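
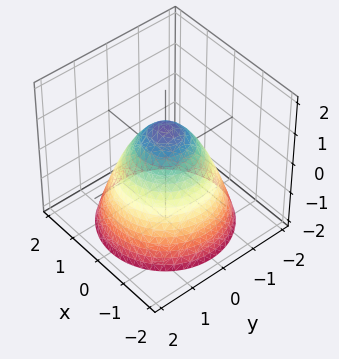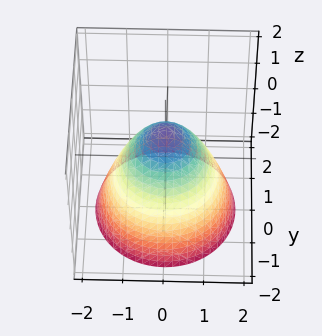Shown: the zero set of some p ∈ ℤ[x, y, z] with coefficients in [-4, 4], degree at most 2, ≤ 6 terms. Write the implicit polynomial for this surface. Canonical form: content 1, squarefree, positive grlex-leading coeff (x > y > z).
(a) The degree is 2 — no degree-1 surface has this shape.
(b) Symmetries: the z-axis is an axis of rotation, so x and y enter only as x² + y².
(c) Reading off the gridlines: the y-axis gridline crossings are at y ∈ {-1, 1}; among the integer gridlines, it crosses the x-axis at x ∈ {-1, 1}; it meets the z-axis at z = 1 (among the integer gridlines); a circular section at z = -1 has radius between 1 and 2.
(d) Putting this together gives p.

x^2 + y^2 + z - 1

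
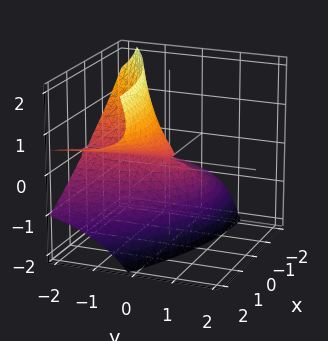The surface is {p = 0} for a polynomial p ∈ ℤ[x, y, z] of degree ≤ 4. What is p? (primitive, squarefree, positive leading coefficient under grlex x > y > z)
(a) Degree: a generic line meets the surface in up to 3 points, so deg p = 3.
(b) Checking where it meets the axes: the visible y-axis segment lies entirely on the surface; one z-axis crossing is at z = 0; it crosses the x-axis at the gridline x = 0.
(c) These observations pin down the coefficients.

3*y*z^2 + z^3 + x^2 - 2*x*z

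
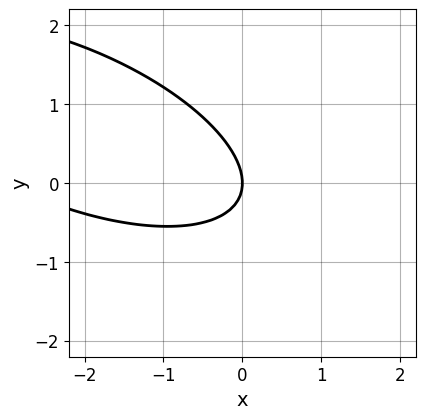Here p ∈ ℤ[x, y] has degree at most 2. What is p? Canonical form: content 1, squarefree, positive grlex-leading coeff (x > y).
(a) Degree: the shape is more complex than any degree-1 curve, so deg p = 2.
(b) Against the integer gridlines: it meets the x-axis at x = 0 (among the integer gridlines); one y-axis crossing is at y = 0.
(c) Matching integer coefficients to the picture gives p.

x^2 + 2*x*y + 3*y^2 + 3*x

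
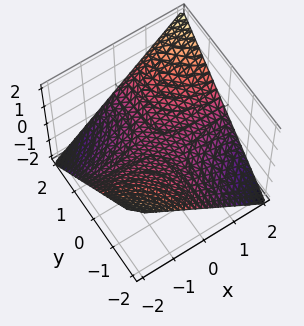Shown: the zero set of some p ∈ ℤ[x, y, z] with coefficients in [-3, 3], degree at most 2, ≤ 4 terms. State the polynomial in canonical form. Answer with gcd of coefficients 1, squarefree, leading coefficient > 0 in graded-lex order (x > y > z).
x*y - 2*z

deg p = 2. A saddle surface; a quadric.
From the visible intercepts: every point of the y-axis in the box is on the surface; one z-axis crossing is at z = 0; the visible x-axis segment lies entirely on the surface.
Putting this together gives p.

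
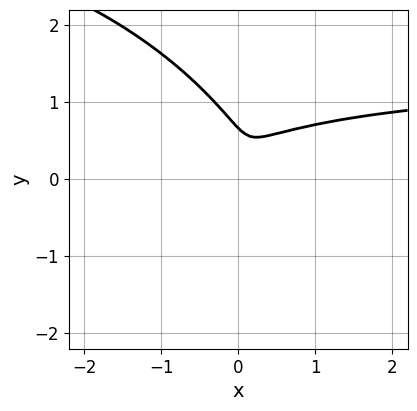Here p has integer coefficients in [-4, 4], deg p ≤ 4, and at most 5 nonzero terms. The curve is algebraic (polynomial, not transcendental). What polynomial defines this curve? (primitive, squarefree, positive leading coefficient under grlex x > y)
2*x^2*y + 3*x*y^2 + 3*y^3 - 3*x^2 - 2*y^2

First, deg p = 3.
Finally, putting this together gives p.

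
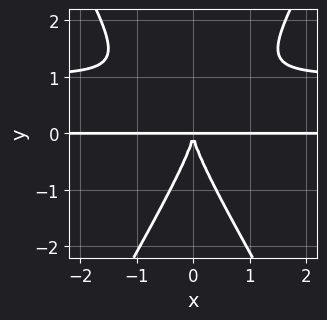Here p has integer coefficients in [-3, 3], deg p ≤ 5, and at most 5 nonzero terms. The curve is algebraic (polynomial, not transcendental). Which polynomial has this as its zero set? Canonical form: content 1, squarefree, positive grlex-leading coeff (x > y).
3*x^2*y^2 - y^4 - 3*x^2*y

The degree is 4 — no degree-3 curve has this shape.
Symmetries: the x ↦ −x reflection is a symmetry, so x appears only in even powers.
Against the integer gridlines: every point of the x-axis in the box is on the curve.
Together with the visible shape, these determine p as stated.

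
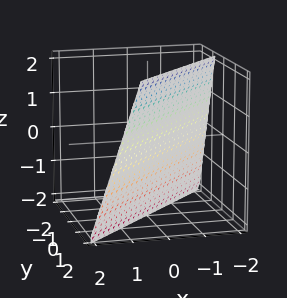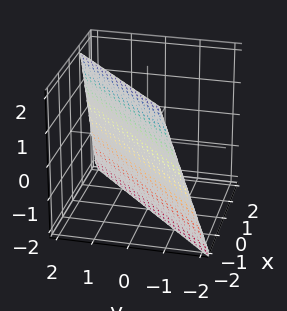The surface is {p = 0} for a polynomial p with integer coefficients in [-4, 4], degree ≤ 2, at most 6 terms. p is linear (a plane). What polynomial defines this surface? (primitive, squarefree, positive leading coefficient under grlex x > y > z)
3*x - 3*y + z + 2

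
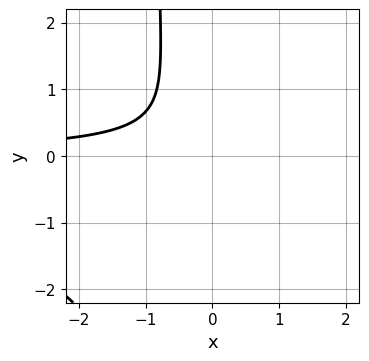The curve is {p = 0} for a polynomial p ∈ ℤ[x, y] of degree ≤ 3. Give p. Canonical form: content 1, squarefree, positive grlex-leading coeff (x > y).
3*x*y^2 + 3*x*y + 3*y^2 + 2

First, deg p = 3.
Then, from the axis intercepts and sections: the curve avoids every integer x-axis point in the box; it misses every integer gridline on the y-axis.
Finally, the integer polynomial consistent with all of this is the stated p.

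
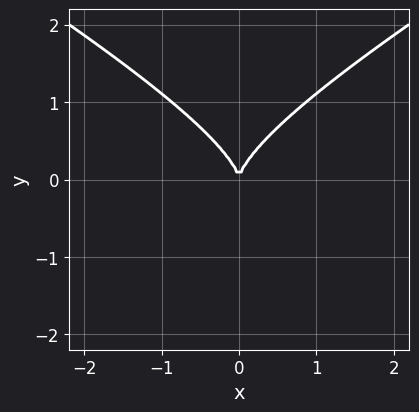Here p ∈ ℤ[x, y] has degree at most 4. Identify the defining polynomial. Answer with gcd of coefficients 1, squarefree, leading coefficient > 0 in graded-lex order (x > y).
Degree: a generic line meets the curve in up to 3 points, so deg p = 3.
Symmetries: it's symmetric under x → −x, forcing even powers of x.
From the axis intercepts and sections: it meets the x-axis at x = 0 (among the integer gridlines); it crosses the y-axis at the gridline y = 0.
Together with the visible shape, these determine p as stated.

x^2*y - 3*y^3 + 3*x^2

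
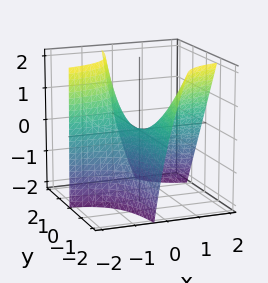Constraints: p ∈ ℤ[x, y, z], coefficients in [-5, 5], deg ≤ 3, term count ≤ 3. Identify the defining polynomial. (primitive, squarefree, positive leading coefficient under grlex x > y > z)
Degree: a generic line meets the surface in up to 2 points, so deg p = 2.
From the axis intercepts and sections: one z-axis crossing is at z = 0; the visible x-axis segment lies entirely on the surface.
Together with the visible shape, these determine p as stated.

4*x*y + x*z + 2*z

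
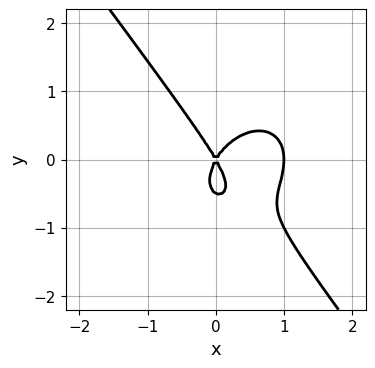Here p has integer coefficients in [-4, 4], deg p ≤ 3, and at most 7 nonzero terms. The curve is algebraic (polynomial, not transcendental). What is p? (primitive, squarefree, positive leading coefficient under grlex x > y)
3*x^3 + x*y^2 + 2*y^3 - 3*x^2 + y^2

1. deg p = 3.
2. Observable constraints: it crosses the y-axis at the gridline y = 0; the x-axis gridline crossings are at x ∈ {0, 1}.
3. Assembling these constraints gives the stated polynomial.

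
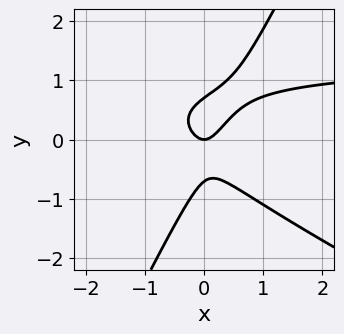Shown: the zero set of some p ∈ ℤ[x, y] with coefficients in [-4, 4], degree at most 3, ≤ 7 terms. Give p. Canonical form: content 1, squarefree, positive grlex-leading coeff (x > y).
2*x^2*y + 3*x*y^2 - 2*y^3 - 3*x^2 + y

First, degree: the shape is more complex than any degree-2 curve, so deg p = 3.
Next, from the visible intercepts: one x-axis crossing is at x = 0; it crosses the y-axis at the gridline y = 0.
Finally, putting this together gives p.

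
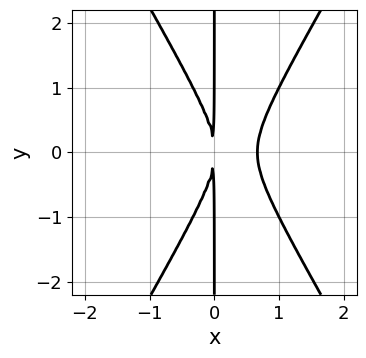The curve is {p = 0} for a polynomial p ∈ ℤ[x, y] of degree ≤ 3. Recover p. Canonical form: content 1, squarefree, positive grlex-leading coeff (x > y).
3*x^3 - x*y^2 - 2*x^2

deg p = 3. No degree-2 curve has this shape.
Symmetries: the y ↦ −y reflection is a symmetry, so y appears only in even powers.
Checking where it meets the axes: the visible y-axis segment lies entirely on the curve.
Fitting integer coefficients to these (and the overall shape) gives p.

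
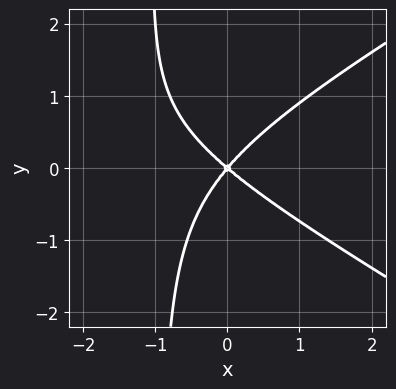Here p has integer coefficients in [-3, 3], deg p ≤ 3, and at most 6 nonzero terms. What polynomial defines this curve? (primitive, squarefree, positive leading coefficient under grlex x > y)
x^3 - 3*x*y^2 + 3*x^2 + x*y - 3*y^2

(a) The degree is 3 — the shape is more complex than any degree-2 curve.
(b) From the visible intercepts: it crosses the x-axis at the gridline x = 0; it meets the y-axis at y = 0 (among the integer gridlines).
(c) Fitting integer coefficients to these (and the overall shape) gives p.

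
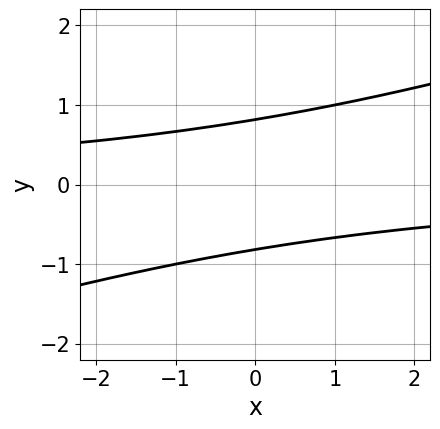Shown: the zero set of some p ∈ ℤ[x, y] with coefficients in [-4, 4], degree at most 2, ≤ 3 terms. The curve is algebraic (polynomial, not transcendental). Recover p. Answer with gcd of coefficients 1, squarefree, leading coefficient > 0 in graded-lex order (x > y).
The degree is 2 — a generic line meets the curve in up to 2 points.
Against the integer gridlines: no x-intercept at any integer in the box.
These observations pin down the coefficients.

x*y - 3*y^2 + 2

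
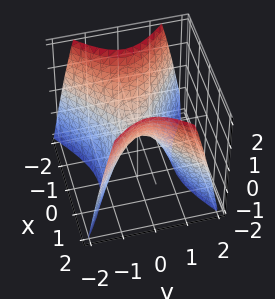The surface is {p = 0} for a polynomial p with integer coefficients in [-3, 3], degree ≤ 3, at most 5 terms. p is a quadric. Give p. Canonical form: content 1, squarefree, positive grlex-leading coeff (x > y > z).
2*x^2 - 3*y^2 - 2*z

First, degree: a hyperbolic paraboloid; a quadric, so deg p = 2.
Then, symmetries: it's symmetric under x → −x, forcing even powers of x; the y ↦ −y reflection is a symmetry, so y appears only in even powers.
Next, reading off the gridlines: one x-axis crossing is at x = 0; one y-axis crossing is at y = 0; it meets the z-axis at z = 0 (among the integer gridlines).
Finally, assembling these constraints gives the stated polynomial.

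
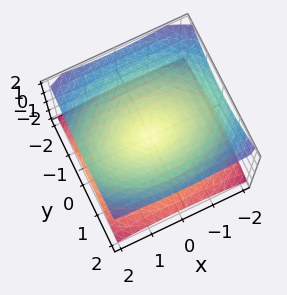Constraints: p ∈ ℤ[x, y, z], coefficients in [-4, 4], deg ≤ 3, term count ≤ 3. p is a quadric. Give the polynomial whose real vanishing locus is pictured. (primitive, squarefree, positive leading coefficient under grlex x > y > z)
x^2 + 2*y^2 - 3*z^2

1. The degree is 2 — a double cone through the origin; a quadric.
2. Symmetries: it's symmetric under x → −x, forcing even powers of x; the y ↦ −y reflection is a symmetry, so y appears only in even powers; it's symmetric under z → −z, forcing even powers of z.
3. From the visible intercepts: one y-axis crossing is at y = 0; it meets the x-axis at x = 0 (among the integer gridlines).
4. Fitting integer coefficients to these (and the overall shape) gives p.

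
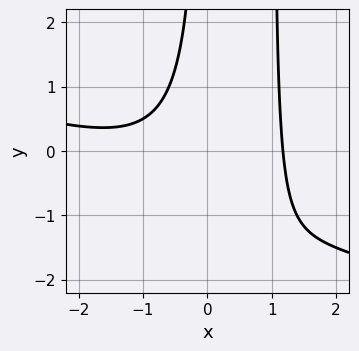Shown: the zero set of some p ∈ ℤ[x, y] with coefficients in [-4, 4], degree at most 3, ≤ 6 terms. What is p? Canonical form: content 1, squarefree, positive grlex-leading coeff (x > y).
x^3 + 3*x^2*y + x^2 - 3*x*y - 3

Degree: a generic line meets the curve in up to 3 points, so deg p = 3.
Observable constraints: no y-intercept at any integer in the box.
These observations pin down the coefficients.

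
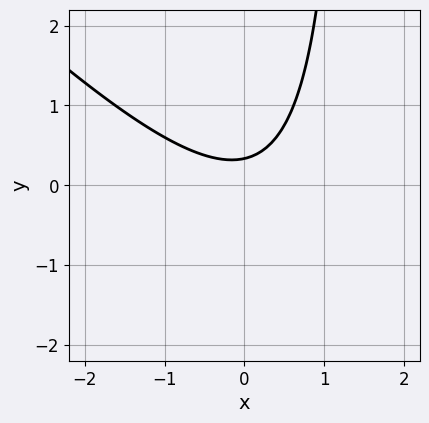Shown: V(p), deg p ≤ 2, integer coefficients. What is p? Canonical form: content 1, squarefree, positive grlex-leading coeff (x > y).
(a) Degree: a generic line meets the curve in up to 2 points, so deg p = 2.
(b) Reading off the gridlines: no x-intercept at any integer in the box.
(c) These observations pin down the coefficients.

2*x^2 + 2*x*y - 3*y + 1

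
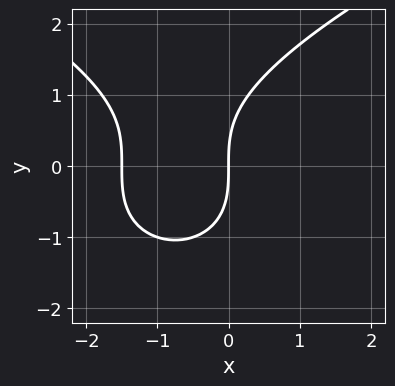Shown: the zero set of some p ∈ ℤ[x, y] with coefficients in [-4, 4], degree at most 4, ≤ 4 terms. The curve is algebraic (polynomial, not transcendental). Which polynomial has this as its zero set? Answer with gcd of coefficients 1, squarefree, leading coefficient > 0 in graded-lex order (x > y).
Degree: no degree-2 curve has this shape, so deg p = 3.
Against the integer gridlines: it crosses the x-axis at the gridline x = 0; it crosses the y-axis at the gridline y = 0.
Solving for integer coefficients yields p as stated.

y^3 - 2*x^2 - 3*x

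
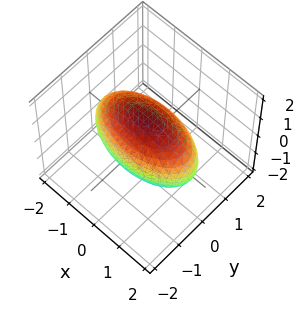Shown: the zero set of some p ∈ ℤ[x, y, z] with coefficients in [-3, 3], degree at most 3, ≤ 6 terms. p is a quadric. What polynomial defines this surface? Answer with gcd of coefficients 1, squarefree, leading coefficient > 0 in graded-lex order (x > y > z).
deg p = 2.
Symmetries: mirror symmetry z ↦ −z ⇒ only even powers of z; mirror symmetry y ↦ −y ⇒ only even powers of y; the x ↦ −x reflection is a symmetry, so x appears only in even powers.
From the visible intercepts: the y-axis gridline crossings are at y ∈ {-1, 1}.
Together with the visible shape, these determine p as stated.

x^2 + 3*y^2 + 2*z^2 - 3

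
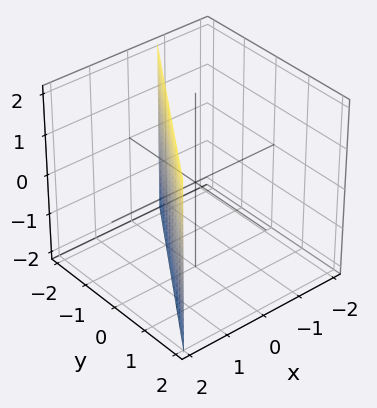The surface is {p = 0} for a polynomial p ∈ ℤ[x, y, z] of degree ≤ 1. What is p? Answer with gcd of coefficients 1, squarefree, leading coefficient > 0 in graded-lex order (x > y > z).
First, degree: the surface is flat (a plane), so deg p = 1.
Then, observable constraints: one y-axis crossing is at y = -1; no z-intercept at any integer in the box.
Finally, putting this together gives p.

3*x - 2*y - 2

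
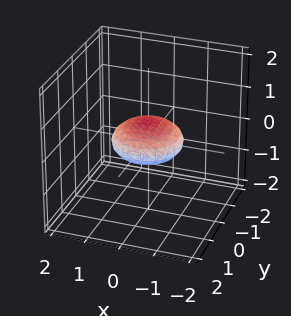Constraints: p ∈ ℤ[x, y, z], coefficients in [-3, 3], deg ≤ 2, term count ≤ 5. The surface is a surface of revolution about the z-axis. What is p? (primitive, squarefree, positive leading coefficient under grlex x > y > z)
x^2 + y^2 + 3*z^2 - 1

deg p = 2. A generic line meets the surface in up to 2 points.
Symmetries: the surface is invariant under rotation about z: p = q(x² + y², z).
From the axis intercepts and sections: a circular section at z = 0 has radius exactly 1; the y-axis gridline crossings are at y ∈ {-1, 1}.
Solving for integer coefficients yields p as stated. Check: (1, 0, 0) on the x-axis lies on the surface, and p(1, 0, 0) = 0. ✓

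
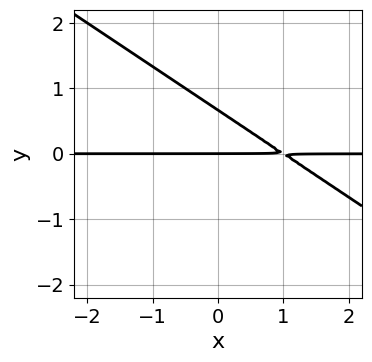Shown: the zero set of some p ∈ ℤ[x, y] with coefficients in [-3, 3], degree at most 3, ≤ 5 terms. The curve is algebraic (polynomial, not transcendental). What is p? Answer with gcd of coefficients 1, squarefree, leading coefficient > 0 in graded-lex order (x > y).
deg p = 2.
Against the integer gridlines: it meets the y-axis at y = 0 (among the integer gridlines); every point of the x-axis in the box is on the curve.
These observations pin down the coefficients.

2*x*y + 3*y^2 - 2*y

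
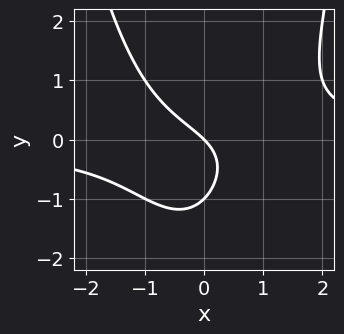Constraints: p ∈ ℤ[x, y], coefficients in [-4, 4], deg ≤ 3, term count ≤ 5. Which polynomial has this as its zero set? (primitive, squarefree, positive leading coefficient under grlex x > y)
x^2*y - y^2 - x - y

(a) deg p = 3.
(b) From the axis intercepts and sections: one x-axis crossing is at x = 0; among the integer gridlines, it crosses the y-axis at y ∈ {-1, 0}.
(c) The integer polynomial consistent with all of this is the stated p.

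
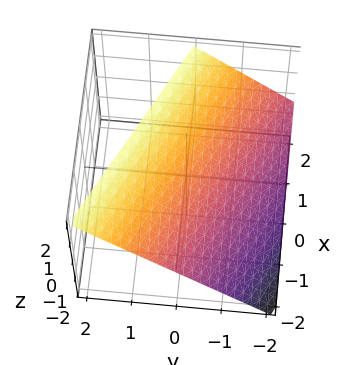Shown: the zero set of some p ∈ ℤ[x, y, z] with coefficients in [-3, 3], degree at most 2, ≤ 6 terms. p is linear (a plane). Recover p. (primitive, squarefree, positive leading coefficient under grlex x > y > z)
Degree: every cross-section is a straight line — this is a plane, so deg p = 1.
Reading off the gridlines: it meets the z-axis at z = 1 (among the integer gridlines); one x-axis crossing is at x = -2.
Together with the visible shape, these determine p as stated.

x + 2*y - 2*z + 2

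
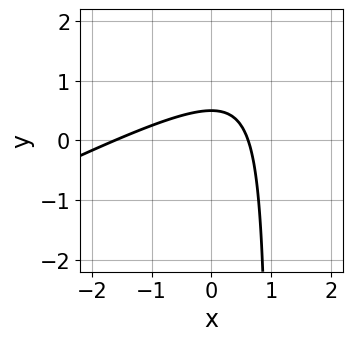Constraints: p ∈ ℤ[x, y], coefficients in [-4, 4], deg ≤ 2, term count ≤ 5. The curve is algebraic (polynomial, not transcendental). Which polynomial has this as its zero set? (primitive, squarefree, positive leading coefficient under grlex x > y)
Degree: no degree-1 curve has this shape, so deg p = 2.
The integer polynomial consistent with all of this is the stated p.

x^2 - 2*x*y + x + 2*y - 1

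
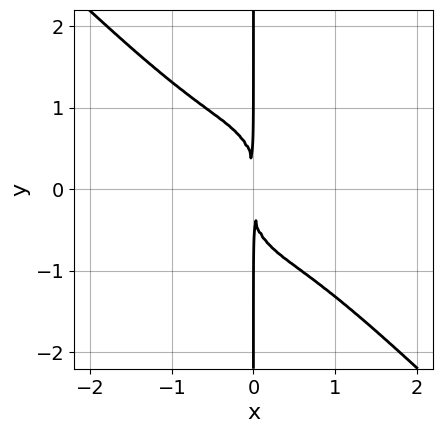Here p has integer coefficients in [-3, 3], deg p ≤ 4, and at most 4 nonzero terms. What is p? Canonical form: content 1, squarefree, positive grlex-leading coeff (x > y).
First, deg p = 4. No degree-3 curve has this shape.
Next, checking where it meets the axes: the visible y-axis segment lies entirely on the curve.
Finally, together with the visible shape, these determine p as stated.

2*x^4 - x^2*y^2 + x*y^3 + 2*x^2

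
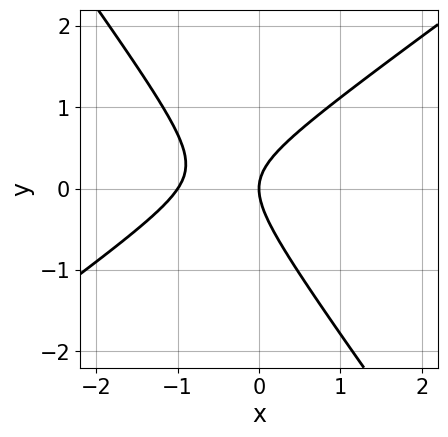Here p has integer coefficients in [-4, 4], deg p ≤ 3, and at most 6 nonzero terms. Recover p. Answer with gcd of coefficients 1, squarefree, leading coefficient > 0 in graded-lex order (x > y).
3*x^2 - 2*x*y - 3*y^2 + 3*x

First, deg p = 2. No degree-1 curve has this shape.
Next, against the integer gridlines: among the integer gridlines, it crosses the x-axis at x ∈ {-1, 0}; one y-axis crossing is at y = 0.
Finally, the integer polynomial consistent with all of this is the stated p.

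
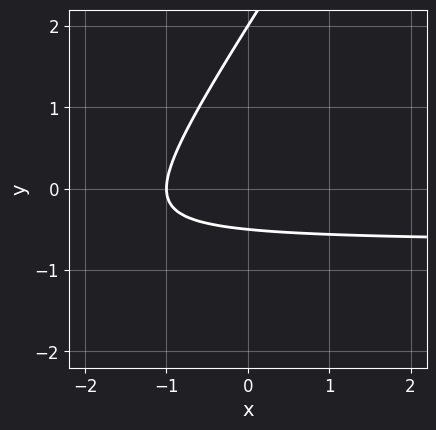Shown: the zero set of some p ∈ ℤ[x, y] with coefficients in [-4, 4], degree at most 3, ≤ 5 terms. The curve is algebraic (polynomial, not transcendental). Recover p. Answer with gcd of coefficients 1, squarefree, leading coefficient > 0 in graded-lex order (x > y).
3*x*y - 2*y^2 + 2*x + 3*y + 2

(a) deg p = 2. No degree-1 curve has this shape.
(b) Observable constraints: it meets the x-axis at x = -1 (among the integer gridlines); it meets the y-axis at y = 2 (among the integer gridlines).
(c) Fitting integer coefficients to these (and the overall shape) gives p.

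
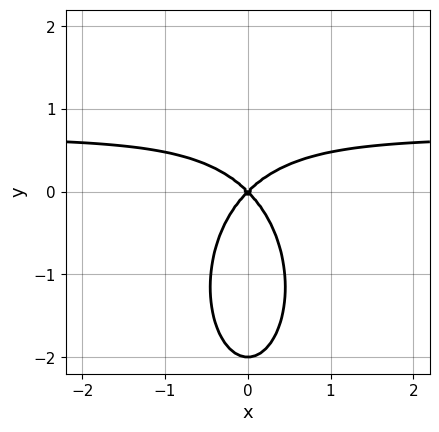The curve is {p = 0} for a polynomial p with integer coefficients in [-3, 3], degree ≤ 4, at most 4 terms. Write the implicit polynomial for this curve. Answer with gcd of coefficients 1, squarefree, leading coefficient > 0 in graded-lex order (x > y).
3*x^2*y + y^3 - 2*x^2 + 2*y^2

1. deg p = 3. No degree-2 curve has this shape.
2. Symmetries: mirror symmetry x ↦ −x ⇒ only even powers of x.
3. From the visible intercepts: one x-axis crossing is at x = 0; the y-axis gridline crossings are at y ∈ {-2, 0}.
4. Matching integer coefficients to the picture gives p.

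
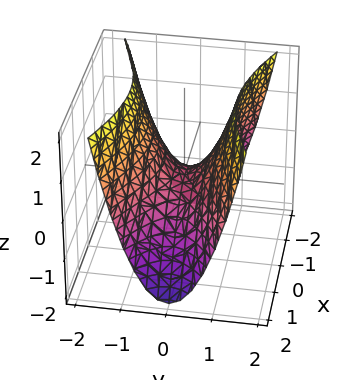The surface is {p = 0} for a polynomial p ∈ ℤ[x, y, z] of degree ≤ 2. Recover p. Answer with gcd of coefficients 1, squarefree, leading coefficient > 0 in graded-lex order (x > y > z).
(a) deg p = 2. A saddle surface; a quadric.
(b) Symmetries: it's symmetric under x → −x, forcing even powers of x; it's symmetric under y → −y, forcing even powers of y.
(c) Checking where it meets the axes: one z-axis crossing is at z = 0; it meets the x-axis at x = 0 (among the integer gridlines).
(d) Matching integer coefficients to the picture gives p.

x^2 - 3*y^2 + 2*z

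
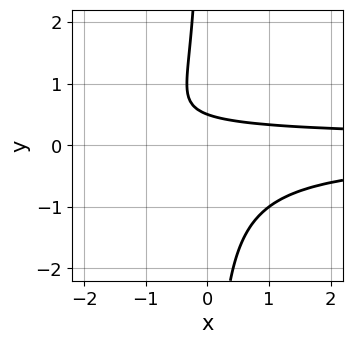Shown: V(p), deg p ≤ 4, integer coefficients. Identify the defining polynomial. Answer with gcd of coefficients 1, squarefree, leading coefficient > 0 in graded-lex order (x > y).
3*x*y^2 + 2*y - 1

1. The degree is 3 — a generic line meets the curve in up to 3 points.
2. Reading off the gridlines: it misses every integer gridline on the x-axis.
3. The integer polynomial consistent with all of this is the stated p.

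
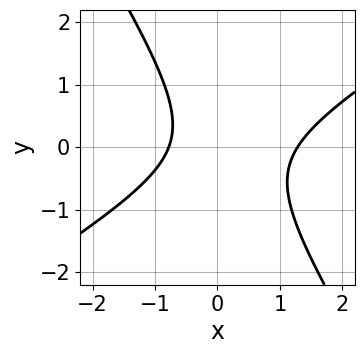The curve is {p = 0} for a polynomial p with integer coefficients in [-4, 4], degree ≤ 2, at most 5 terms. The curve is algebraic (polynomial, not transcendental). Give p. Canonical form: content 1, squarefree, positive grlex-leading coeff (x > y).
2*x^2 - 2*x*y - 2*y^2 - x - 2

The degree is 2 — the shape is more complex than any degree-1 curve.
Observable constraints: it misses every integer gridline on the y-axis.
Together with the visible shape, these determine p as stated.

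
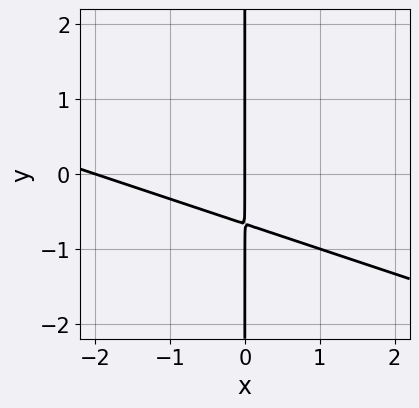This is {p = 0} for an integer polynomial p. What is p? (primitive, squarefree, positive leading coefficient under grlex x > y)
x^2 + 3*x*y + 2*x

First, deg p = 2.
Next, checking where it meets the axes: among the integer gridlines, it crosses the x-axis at x ∈ {-2, 0}; every point of the y-axis in the box is on the curve.
Finally, fitting integer coefficients to these (and the overall shape) gives p.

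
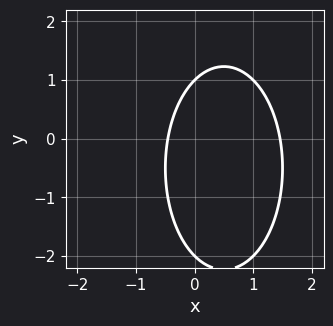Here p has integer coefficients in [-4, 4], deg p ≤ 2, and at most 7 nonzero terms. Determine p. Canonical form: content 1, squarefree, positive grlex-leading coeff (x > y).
3*x^2 + y^2 - 3*x + y - 2

1. deg p = 2. The shape is more complex than any degree-1 curve.
2. Observable constraints: the y-axis gridline crossings are at y ∈ {-2, 1}.
3. Assembling these constraints gives the stated polynomial.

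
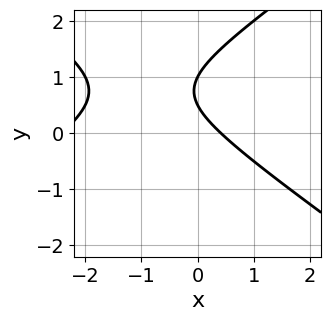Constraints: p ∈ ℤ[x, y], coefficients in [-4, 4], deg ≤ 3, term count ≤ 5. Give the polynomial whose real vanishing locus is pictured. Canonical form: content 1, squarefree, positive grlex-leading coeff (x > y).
x^2 - 2*y^2 + 2*x + 3*y - 1

(a) The degree is 2 — the shape is more complex than any degree-1 curve.
(b) Reading off the gridlines: one y-axis crossing is at y = 1.
(c) Together with the visible shape, these determine p as stated.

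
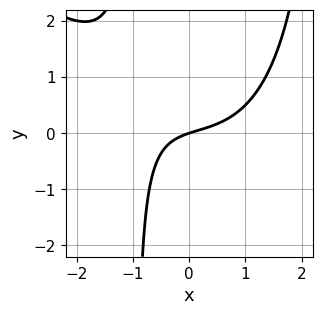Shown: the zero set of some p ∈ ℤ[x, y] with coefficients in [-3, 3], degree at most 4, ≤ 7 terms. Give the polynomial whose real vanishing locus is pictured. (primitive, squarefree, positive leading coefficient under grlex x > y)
(a) deg p = 3.
(b) From the visible intercepts: it meets the x-axis at x = 0 (among the integer gridlines); it crosses the y-axis at the gridline y = 0.
(c) Putting this together gives p.

x^3 + x^2*y - 2*x*y + x - 3*y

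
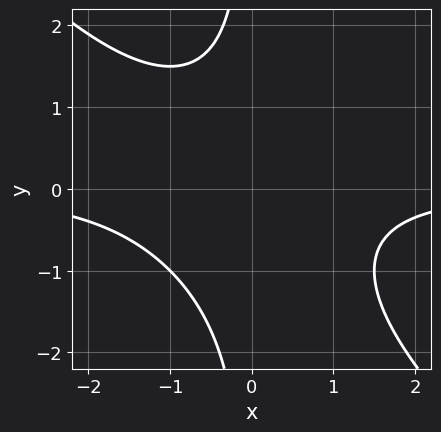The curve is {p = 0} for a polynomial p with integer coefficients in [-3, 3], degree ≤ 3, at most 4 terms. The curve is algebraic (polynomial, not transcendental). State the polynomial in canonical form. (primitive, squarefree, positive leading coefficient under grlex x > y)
Degree: the shape is more complex than any degree-2 curve, so deg p = 3.
Observable constraints: the curve avoids every integer x-axis point in the box; no y-intercept at any integer in the box.
These observations pin down the coefficients.

2*x^2*y + 2*x*y^2 + x*y + 3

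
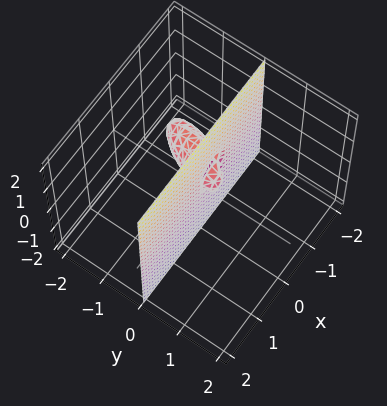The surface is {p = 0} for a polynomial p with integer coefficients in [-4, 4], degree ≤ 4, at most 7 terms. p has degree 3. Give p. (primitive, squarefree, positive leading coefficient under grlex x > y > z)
3*x^2*y - 2*x*y^2 + y^3 + 2*y*z^2 + 2*x*y

(a) The degree is 3 — a generic line meets the surface in up to 3 points.
(b) Observable constraints: every point of the x-axis in the box is on the surface; one y-axis crossing is at y = 0; the visible z-axis segment lies entirely on the surface.
(c) These observations pin down the coefficients.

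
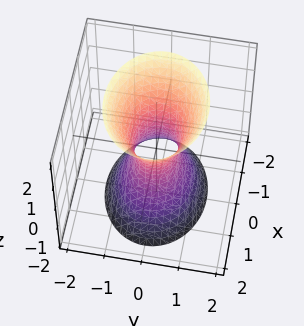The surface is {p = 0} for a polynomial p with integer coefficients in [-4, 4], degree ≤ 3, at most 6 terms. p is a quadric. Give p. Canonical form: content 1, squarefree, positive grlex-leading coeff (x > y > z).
(a) Degree: an hourglass — one-sheet hyperboloid; a quadric, so deg p = 2.
(b) Symmetries: the x ↦ −x reflection is a symmetry, so x appears only in even powers; it's symmetric under z → −z, forcing even powers of z; the y ↦ −y reflection is a symmetry, so y appears only in even powers.
(c) Observable constraints: no z-intercept at any integer in the box.
(d) Fitting integer coefficients to these (and the overall shape) gives p.

2*x^2 + 3*y^2 - z^2 - 1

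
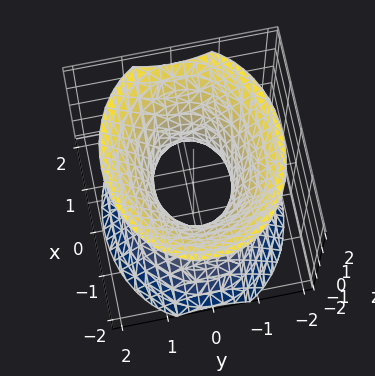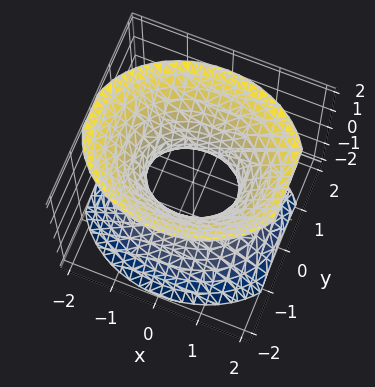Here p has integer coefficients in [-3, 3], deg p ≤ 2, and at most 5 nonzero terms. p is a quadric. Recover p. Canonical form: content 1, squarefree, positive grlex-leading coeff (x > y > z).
2*x^2 + 3*y^2 - 2*z^2 - 2

Degree: one connected sheet with a waist; a quadric, so deg p = 2.
Symmetries: the x ↦ −x reflection is a symmetry, so x appears only in even powers; mirror symmetry z ↦ −z ⇒ only even powers of z; the y ↦ −y reflection is a symmetry, so y appears only in even powers.
From the axis intercepts and sections: no z-intercept at any integer in the box; among the integer gridlines, it crosses the x-axis at x ∈ {-1, 1}.
Fitting integer coefficients to these (and the overall shape) gives p.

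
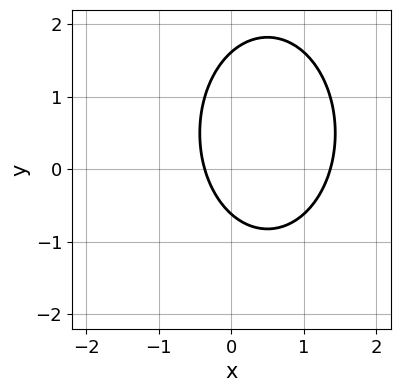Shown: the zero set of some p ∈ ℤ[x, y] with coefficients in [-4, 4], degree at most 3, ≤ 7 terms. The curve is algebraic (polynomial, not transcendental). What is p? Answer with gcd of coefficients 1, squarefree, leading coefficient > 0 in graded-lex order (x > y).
2*x^2 + y^2 - 2*x - y - 1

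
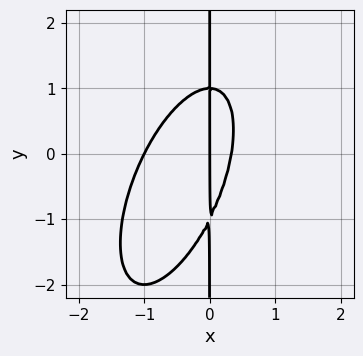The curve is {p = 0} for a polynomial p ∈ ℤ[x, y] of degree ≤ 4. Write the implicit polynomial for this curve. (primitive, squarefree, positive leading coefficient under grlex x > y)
1. deg p = 3.
2. Against the integer gridlines: every point of the y-axis in the box is on the curve; among the integer gridlines, it crosses the x-axis at x ∈ {-1, 0}.
3. Together with the visible shape, these determine p as stated.

3*x^3 - 2*x^2*y + x*y^2 + 2*x^2 - x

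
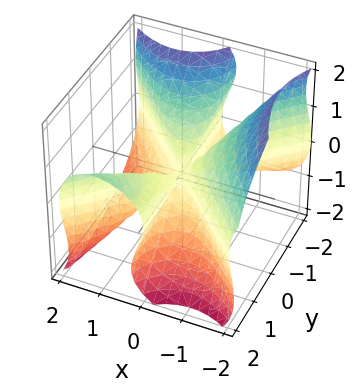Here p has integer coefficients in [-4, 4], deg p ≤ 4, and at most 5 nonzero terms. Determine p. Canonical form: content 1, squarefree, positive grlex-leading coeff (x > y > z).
x^3 - x*y^2 + y*z^2 + z^3

First, the degree is 3 — the shape is more complex than any degree-2 surface.
Then, reading off the gridlines: one z-axis crossing is at z = 0; it crosses the x-axis at the gridline x = 0.
Finally, the integer polynomial consistent with all of this is the stated p. Check: (0, 1, 0) on the y-axis lies on the surface, and p(0, 1, 0) = 0. ✓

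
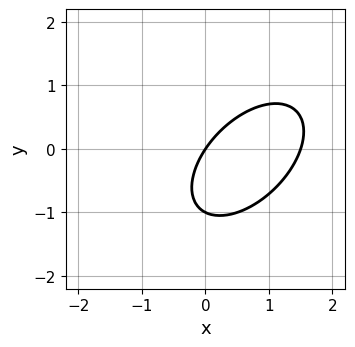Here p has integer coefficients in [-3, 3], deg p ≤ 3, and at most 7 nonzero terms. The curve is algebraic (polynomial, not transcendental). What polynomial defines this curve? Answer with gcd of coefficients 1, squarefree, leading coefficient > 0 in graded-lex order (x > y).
2*x^2 - 2*x*y + 2*y^2 - 3*x + 2*y

1. Degree: a generic line meets the curve in up to 2 points, so deg p = 2.
2. From the axis intercepts and sections: the y-axis gridline crossings are at y ∈ {-1, 0}; one x-axis crossing is at x = 0.
3. Solving for integer coefficients yields p as stated.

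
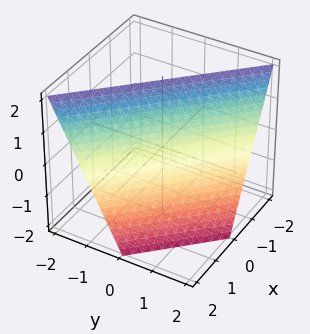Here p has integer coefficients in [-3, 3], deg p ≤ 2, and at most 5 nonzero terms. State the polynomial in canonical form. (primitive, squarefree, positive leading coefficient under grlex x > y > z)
2*x + 2*y + z - 2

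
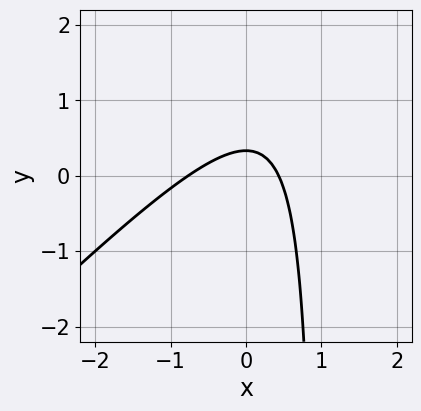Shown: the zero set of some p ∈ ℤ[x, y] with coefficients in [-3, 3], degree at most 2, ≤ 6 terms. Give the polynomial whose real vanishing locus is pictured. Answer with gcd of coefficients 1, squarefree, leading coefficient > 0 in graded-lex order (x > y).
3*x^2 - 3*x*y + x + 3*y - 1

1. deg p = 2. A generic line meets the curve in up to 2 points.
2. Putting this together gives p.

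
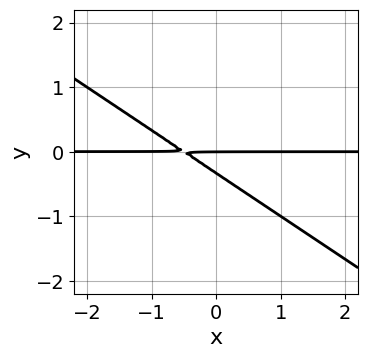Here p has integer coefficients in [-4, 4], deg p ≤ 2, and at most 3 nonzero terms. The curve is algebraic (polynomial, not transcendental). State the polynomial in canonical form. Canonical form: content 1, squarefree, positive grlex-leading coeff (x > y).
(a) The degree is 2 — no degree-1 curve has this shape.
(b) Checking where it meets the axes: the visible x-axis segment lies entirely on the curve; one y-axis crossing is at y = 0.
(c) Assembling these constraints gives the stated polynomial.

2*x*y + 3*y^2 + y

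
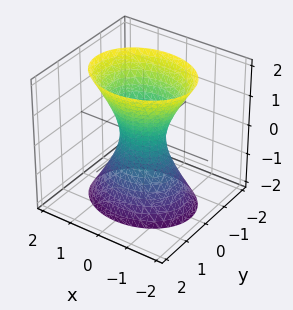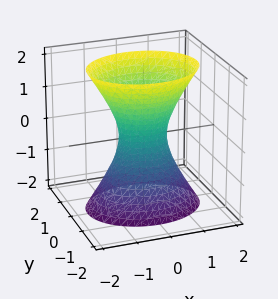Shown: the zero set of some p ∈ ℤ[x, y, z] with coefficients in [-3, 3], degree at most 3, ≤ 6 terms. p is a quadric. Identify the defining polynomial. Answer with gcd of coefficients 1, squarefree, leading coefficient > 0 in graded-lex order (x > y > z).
The degree is 2 — an hourglass — one-sheet hyperboloid; a quadric.
Symmetries: it's symmetric under y → −y, forcing even powers of y; mirror symmetry x ↦ −x ⇒ only even powers of x; the z ↦ −z reflection is a symmetry, so z appears only in even powers.
Checking where it meets the axes: no z-intercept at any integer in the box.
The integer polynomial consistent with all of this is the stated p.

2*x^2 + 3*y^2 - z^2 - 1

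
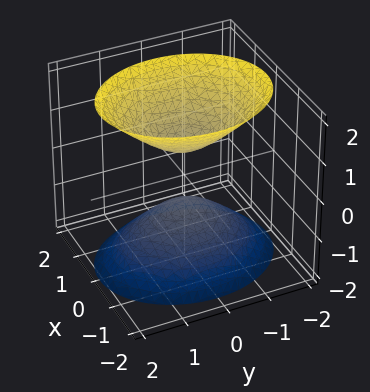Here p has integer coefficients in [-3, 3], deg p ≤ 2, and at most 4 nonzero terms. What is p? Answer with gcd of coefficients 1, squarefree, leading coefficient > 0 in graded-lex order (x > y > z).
3*x^2 + 2*y^2 - 2*z^2 + 1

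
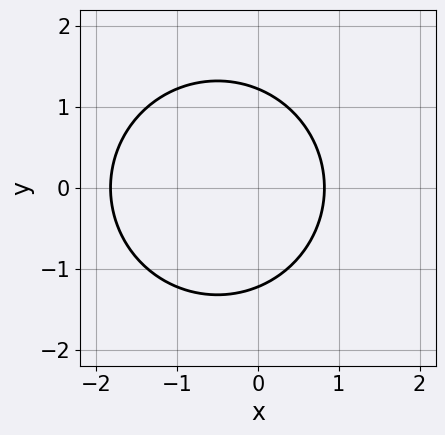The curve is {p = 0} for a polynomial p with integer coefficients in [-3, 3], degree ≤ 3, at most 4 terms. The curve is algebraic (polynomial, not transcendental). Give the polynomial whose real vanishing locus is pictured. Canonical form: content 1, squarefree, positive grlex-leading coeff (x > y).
First, the degree is 2 — no degree-1 curve has this shape.
Then, symmetries: it's symmetric under y → −y, forcing even powers of y.
Finally, matching integer coefficients to the picture gives p.

2*x^2 + 2*y^2 + 2*x - 3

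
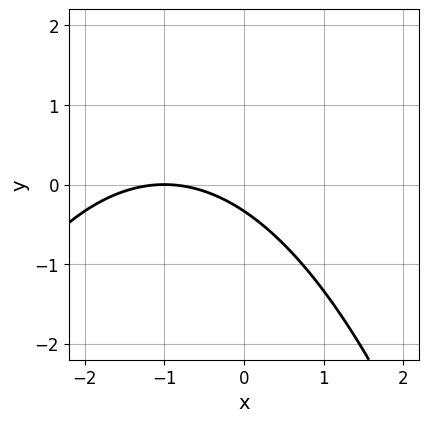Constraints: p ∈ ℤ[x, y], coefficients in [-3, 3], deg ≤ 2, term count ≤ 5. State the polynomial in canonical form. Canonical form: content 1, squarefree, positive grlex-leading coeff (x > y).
x^2 + 2*x + 3*y + 1

First, deg p = 2. No degree-1 curve has this shape.
Then, against the integer gridlines: one x-axis crossing is at x = -1.
Finally, matching integer coefficients to the picture gives p.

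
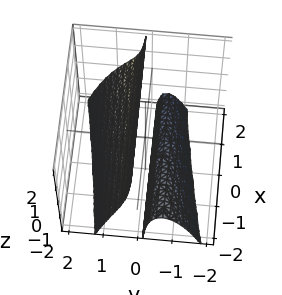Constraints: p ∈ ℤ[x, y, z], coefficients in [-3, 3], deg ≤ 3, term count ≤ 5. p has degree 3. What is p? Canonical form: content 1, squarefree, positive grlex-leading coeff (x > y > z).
1. There are 2 components.
2. The degree is 3 — the shape is more complex than any degree-2 surface.
3. Observable constraints: the surface avoids every integer z-axis point in the box; the surface avoids every integer x-axis point in the box.
4. Matching integer coefficients to the picture gives p.

x*y^2 - 3*y^3 - 3*y*z + 1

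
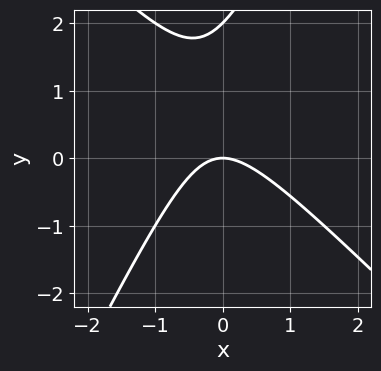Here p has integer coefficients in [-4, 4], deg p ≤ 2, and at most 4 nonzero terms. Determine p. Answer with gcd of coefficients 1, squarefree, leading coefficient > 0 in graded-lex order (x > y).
2*x^2 + x*y - y^2 + 2*y

(a) deg p = 2. No degree-1 curve has this shape.
(b) Observable constraints: the y-axis gridline crossings are at y ∈ {0, 2}; one x-axis crossing is at x = 0.
(c) Together with the visible shape, these determine p as stated.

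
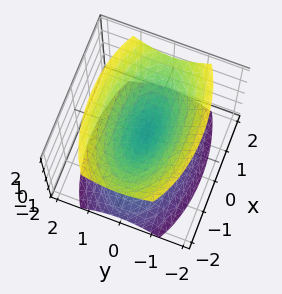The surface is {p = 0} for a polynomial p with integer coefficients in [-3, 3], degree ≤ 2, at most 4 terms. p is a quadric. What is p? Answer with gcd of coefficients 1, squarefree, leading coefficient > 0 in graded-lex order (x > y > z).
(a) The picture has 2 separate pieces.
(b) The degree is 2 — two nappes meeting at a single point; a quadric.
(c) Symmetries: mirror symmetry y ↦ −y ⇒ only even powers of y; mirror symmetry x ↦ −x ⇒ only even powers of x; mirror symmetry z ↦ −z ⇒ only even powers of z.
(d) From the axis intercepts and sections: it crosses the z-axis at the gridline z = 0; one x-axis crossing is at x = 0.
(e) The integer polynomial consistent with all of this is the stated p.

x^2 + 3*y^2 - 2*z^2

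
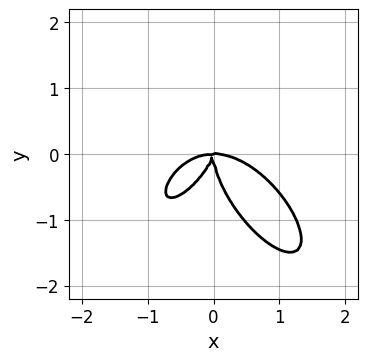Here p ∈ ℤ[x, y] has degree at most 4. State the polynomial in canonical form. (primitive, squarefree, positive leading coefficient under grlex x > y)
2*x^4 + y^4 + 3*x^2*y - x*y^2

Degree: no degree-3 curve has this shape, so deg p = 4.
Solving for integer coefficients yields p as stated.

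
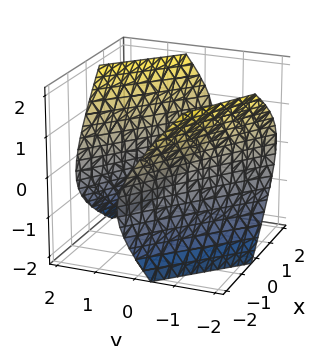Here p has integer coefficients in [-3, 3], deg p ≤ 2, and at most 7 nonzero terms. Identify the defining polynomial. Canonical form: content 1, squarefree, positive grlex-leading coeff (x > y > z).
First, I count 2 distinct pieces.
Next, degree: no degree-1 surface has this shape, so deg p = 2.
Then, against the integer gridlines: no z-intercept at any integer in the box.
Finally, putting this together gives p.

x^2 + 3*x*y + x*z + 2*y^2 - 2*z^2 - 3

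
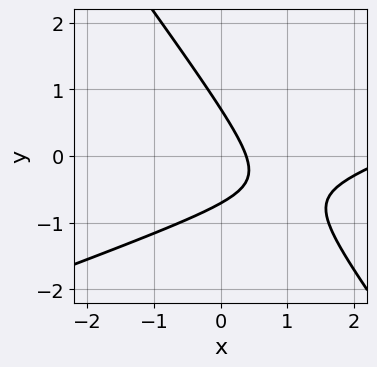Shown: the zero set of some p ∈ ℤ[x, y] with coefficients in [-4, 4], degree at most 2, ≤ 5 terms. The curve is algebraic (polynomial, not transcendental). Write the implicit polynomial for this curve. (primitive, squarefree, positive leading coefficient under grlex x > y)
Degree: no degree-1 curve has this shape, so deg p = 2.
The integer polynomial consistent with all of this is the stated p.

x^2 - 2*x*y - 2*y^2 - 3*x + 1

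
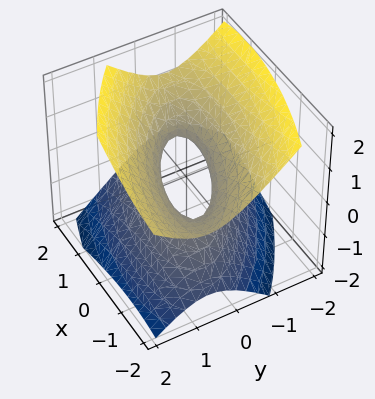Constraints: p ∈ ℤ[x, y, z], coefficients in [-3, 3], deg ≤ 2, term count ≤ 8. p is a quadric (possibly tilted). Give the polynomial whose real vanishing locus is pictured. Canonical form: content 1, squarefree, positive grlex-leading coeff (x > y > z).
(a) deg p = 2. No degree-1 surface has this shape.
(b) Against the integer gridlines: it misses every integer gridline on the z-axis; the x-axis gridline crossings are at x ∈ {-1, 1}.
(c) Putting this together gives p.

x^2 + 2*x*y + x*z + 3*y^2 - 3*z^2 - 1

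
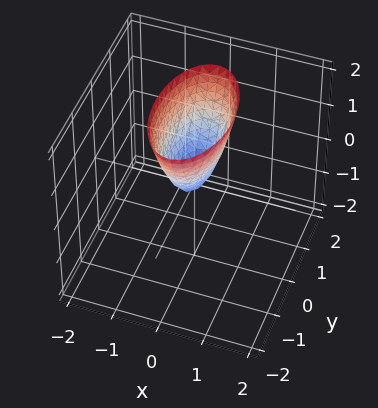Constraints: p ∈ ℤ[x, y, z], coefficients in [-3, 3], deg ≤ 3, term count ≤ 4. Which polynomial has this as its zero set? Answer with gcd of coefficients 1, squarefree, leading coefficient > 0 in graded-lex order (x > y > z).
3*x^2 + y^2 - z

deg p = 2. A paraboloid; a quadric.
Symmetries: mirror symmetry y ↦ −y ⇒ only even powers of y; the x ↦ −x reflection is a symmetry, so x appears only in even powers.
Reading off the gridlines: one z-axis crossing is at z = 0; one x-axis crossing is at x = 0; it crosses the y-axis at the gridline y = 0.
Solving for integer coefficients yields p as stated.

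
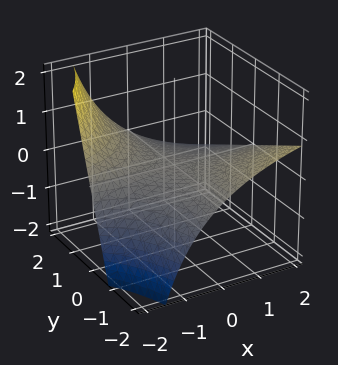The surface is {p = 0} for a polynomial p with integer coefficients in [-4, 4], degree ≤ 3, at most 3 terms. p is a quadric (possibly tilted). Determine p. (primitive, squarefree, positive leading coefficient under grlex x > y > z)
x*y + x*z + 3*z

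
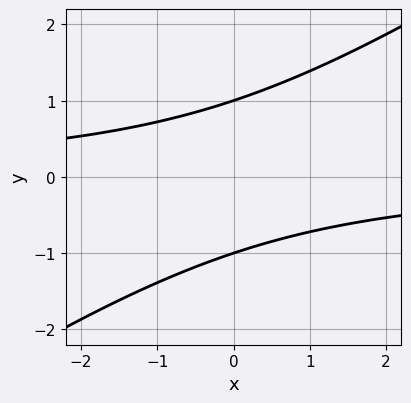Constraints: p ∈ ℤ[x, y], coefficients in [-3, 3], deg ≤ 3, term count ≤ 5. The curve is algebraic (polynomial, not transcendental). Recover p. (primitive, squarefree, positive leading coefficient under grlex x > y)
2*x*y - 3*y^2 + 3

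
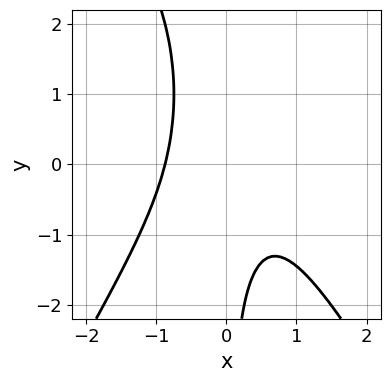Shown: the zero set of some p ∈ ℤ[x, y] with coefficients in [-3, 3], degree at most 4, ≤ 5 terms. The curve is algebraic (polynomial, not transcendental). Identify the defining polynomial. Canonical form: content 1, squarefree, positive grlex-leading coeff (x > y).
1. The degree is 3 — a generic line meets the curve in up to 3 points.
2. Checking where it meets the axes: it misses every integer gridline on the y-axis.
3. Matching integer coefficients to the picture gives p.

3*x^3 - x*y^2 + 2*x*y + 2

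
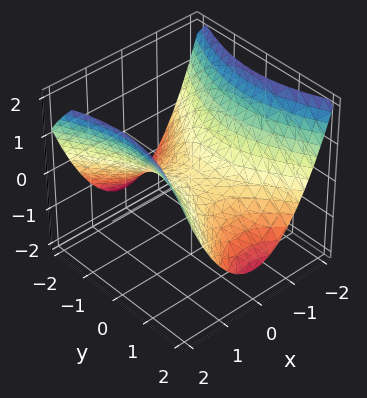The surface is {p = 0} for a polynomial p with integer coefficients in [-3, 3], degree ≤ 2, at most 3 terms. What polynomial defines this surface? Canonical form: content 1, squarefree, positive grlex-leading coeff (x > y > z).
2*x^2 - y^2 - 3*z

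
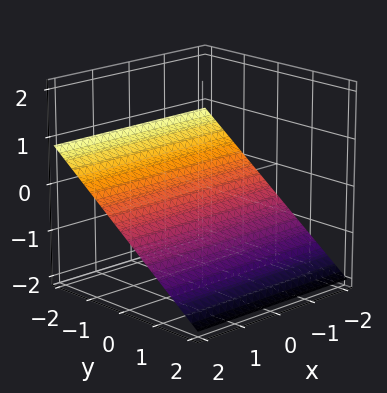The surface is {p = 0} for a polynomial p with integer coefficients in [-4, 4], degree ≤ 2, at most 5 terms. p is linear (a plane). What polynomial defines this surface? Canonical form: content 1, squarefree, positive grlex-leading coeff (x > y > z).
deg p = 1.
Checking where it meets the axes: the surface avoids every integer x-axis point in the box; it meets the y-axis at y = -1 (among the integer gridlines).
Putting this together gives p.

2*y + 3*z + 2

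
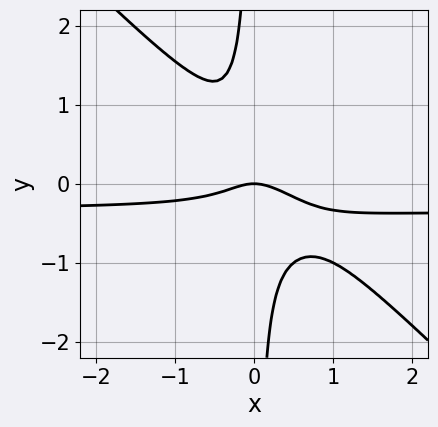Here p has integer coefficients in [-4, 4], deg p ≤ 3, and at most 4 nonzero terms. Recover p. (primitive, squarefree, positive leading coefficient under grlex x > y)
3*x^2*y + 3*x*y^2 + x^2 + y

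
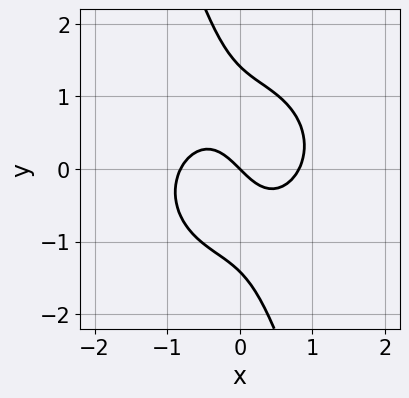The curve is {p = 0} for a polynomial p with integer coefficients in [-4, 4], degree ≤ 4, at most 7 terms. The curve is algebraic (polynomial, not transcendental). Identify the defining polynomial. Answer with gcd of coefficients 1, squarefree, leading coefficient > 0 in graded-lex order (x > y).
3*x^3 + 3*x*y^2 + y^3 - 2*x - 2*y

The degree is 3 — the shape is more complex than any degree-2 curve.
Observable constraints: one y-axis crossing is at y = 0; it crosses the x-axis at the gridline x = 0.
Fitting integer coefficients to these (and the overall shape) gives p.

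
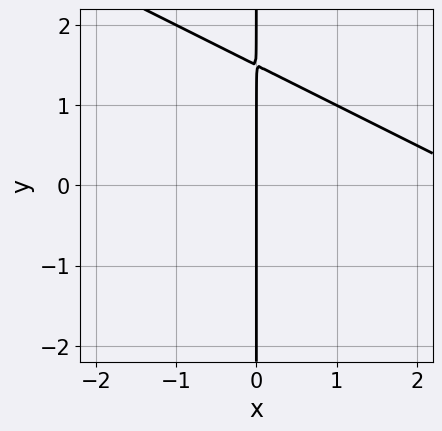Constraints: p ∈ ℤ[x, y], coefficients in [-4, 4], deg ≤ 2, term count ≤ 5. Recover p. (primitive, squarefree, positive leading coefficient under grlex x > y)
x^2 + 2*x*y - 3*x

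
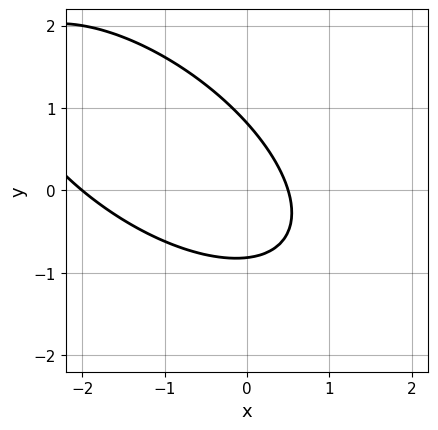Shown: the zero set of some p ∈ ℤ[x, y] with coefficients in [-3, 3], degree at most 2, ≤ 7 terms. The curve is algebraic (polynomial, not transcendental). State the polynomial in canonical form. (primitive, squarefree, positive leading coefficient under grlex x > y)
(a) The degree is 2 — the shape is more complex than any degree-1 curve.
(b) Observable constraints: one x-axis crossing is at x = -2.
(c) Together with the visible shape, these determine p as stated.

2*x^2 + 3*x*y + 3*y^2 + 3*x - 2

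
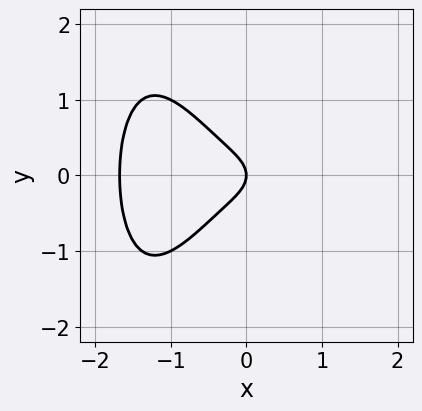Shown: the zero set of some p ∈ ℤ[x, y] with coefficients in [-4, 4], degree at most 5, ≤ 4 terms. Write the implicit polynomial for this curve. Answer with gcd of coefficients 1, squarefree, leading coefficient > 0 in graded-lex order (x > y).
(a) deg p = 4. The shape is more complex than any degree-3 curve.
(b) Symmetries: the y ↦ −y reflection is a symmetry, so y appears only in even powers.
(c) Reading off the gridlines: one y-axis crossing is at y = 0; one x-axis crossing is at x = 0.
(d) Matching integer coefficients to the picture gives p.

2*x^4 + 3*x^3 + 2*y^2 + x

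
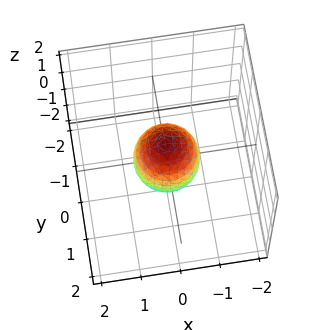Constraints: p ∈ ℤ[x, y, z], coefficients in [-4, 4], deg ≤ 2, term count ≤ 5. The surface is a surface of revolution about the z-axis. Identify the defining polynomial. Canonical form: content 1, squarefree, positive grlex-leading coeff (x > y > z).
Degree: the shape is more complex than any degree-1 surface, so deg p = 2.
By symmetry, the surface is invariant under rotation about z: p = q(x² + y², z).
From the visible intercepts: among the integer gridlines, it crosses the z-axis at z ∈ {-1, 1}; a circular section at z = 0 has radius between 0 and 1.
Assembling these constraints gives the stated polynomial.

3*x^2 + 3*y^2 + 2*z^2 - 2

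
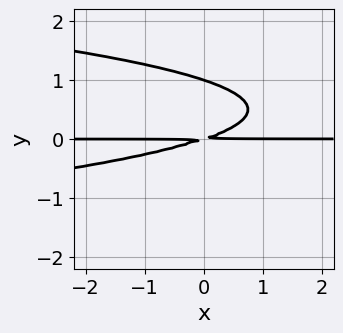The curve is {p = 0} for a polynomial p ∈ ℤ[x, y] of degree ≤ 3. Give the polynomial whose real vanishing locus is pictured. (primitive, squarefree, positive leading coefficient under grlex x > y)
3*y^3 + x*y - 3*y^2

(a) deg p = 3. The shape is more complex than any degree-2 curve.
(b) From the axis intercepts and sections: it meets the y-axis at y = 1 (among the integer gridlines); every point of the x-axis in the box is on the curve.
(c) Assembling these constraints gives the stated polynomial.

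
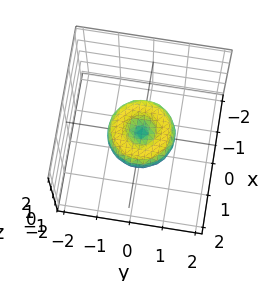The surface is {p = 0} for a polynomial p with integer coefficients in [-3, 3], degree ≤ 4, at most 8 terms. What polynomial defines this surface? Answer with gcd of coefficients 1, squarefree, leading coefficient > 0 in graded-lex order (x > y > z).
x^4 + 2*x^2*y^2 + y^4 - x^2 - y^2 + z^2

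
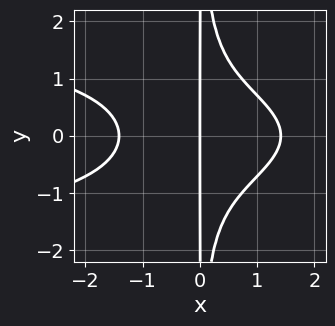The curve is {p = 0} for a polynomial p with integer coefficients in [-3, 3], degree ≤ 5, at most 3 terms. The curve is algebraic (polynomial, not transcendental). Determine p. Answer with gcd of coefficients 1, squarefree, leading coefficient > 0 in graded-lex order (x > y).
2*x^2*y^2 + x^3 - 2*x

Degree: the shape is more complex than any degree-3 curve, so deg p = 4.
Symmetries: it's symmetric under y → −y, forcing even powers of y.
Observable constraints: it meets the x-axis at x = 0 (among the integer gridlines); every point of the y-axis in the box is on the curve.
Fitting integer coefficients to these (and the overall shape) gives p.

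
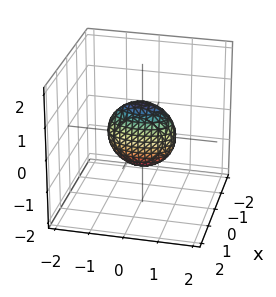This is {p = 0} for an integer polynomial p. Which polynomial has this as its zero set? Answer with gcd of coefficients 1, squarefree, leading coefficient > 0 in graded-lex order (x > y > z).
3*x^2 + y^2 + z^2 - 1

First, the degree is 2 — a closed, bounded, convex surface; a quadric.
Next, symmetries: it's symmetric under y → −y, forcing even powers of y; mirror symmetry x ↦ −x ⇒ only even powers of x; it's symmetric under z → −z, forcing even powers of z.
Next, observable constraints: among the integer gridlines, it crosses the y-axis at y ∈ {-1, 1}; among the integer gridlines, it crosses the z-axis at z ∈ {-1, 1}.
Finally, these observations pin down the coefficients.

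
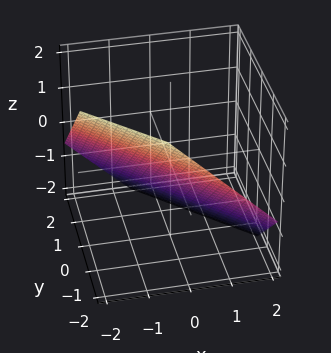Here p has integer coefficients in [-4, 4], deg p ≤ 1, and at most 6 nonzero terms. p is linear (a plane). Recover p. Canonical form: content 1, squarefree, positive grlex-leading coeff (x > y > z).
1. Degree: the surface is flat (a plane), so deg p = 1.
2. Matching integer coefficients to the picture gives p.

3*x + 3*y + 3*z + 2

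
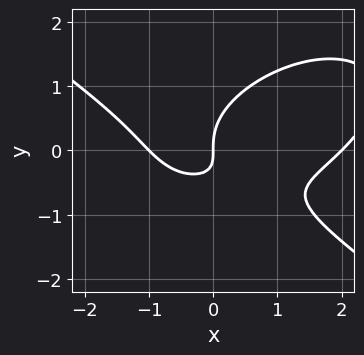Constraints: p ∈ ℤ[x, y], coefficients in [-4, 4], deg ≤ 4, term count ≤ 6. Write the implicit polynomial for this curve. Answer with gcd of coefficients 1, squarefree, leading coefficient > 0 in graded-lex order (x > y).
1. The degree is 3 — the shape is more complex than any degree-2 curve.
2. Reading off the gridlines: it crosses the y-axis at the gridline y = 0; the x-axis gridline crossings are at x ∈ {-1, 0, 2}.
3. The integer polynomial consistent with all of this is the stated p.

x^3 + 3*y^3 - x^2 - 3*x*y - 2*x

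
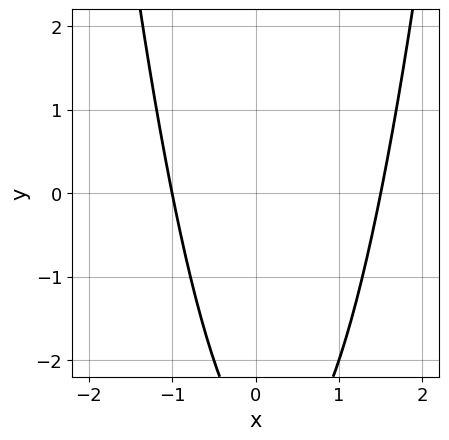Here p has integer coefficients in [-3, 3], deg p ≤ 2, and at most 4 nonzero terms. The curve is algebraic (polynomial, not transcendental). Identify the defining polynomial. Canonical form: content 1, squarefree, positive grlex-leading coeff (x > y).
2*x^2 - x - y - 3

First, degree: the shape is more complex than any degree-1 curve, so deg p = 2.
Next, reading off the gridlines: no y-intercept at any integer in the box; one x-axis crossing is at x = -1.
Finally, matching integer coefficients to the picture gives p.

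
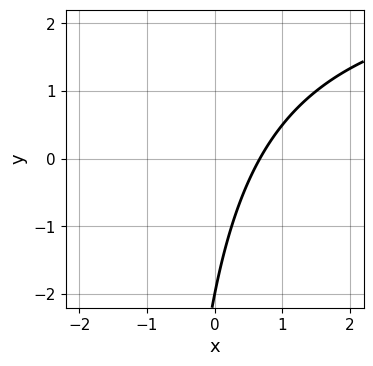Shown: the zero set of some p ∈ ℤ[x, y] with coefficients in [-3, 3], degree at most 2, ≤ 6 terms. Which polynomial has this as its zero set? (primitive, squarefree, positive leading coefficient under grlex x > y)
First, deg p = 2.
Then, against the integer gridlines: one y-axis crossing is at y = -2.
Finally, assembling these constraints gives the stated polynomial.

x*y - 3*x + y + 2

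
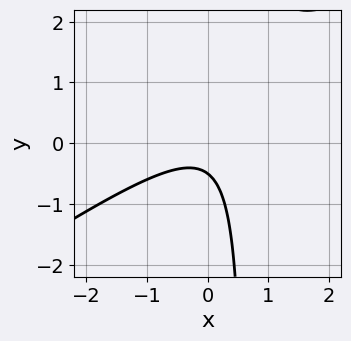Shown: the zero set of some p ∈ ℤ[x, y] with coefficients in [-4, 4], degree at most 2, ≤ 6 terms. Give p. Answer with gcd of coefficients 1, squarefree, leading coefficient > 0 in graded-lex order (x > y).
First, the degree is 2 — the shape is more complex than any degree-1 curve.
Then, from the axis intercepts and sections: no x-intercept at any integer in the box.
Finally, matching integer coefficients to the picture gives p.

2*x^2 - 3*x*y + 2*y + 1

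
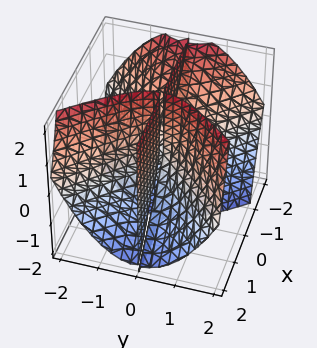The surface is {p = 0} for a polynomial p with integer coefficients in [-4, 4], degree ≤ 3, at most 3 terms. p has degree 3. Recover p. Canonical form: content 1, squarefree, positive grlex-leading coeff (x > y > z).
x^2*y + x*y*z - y^3

(a) The picture has 2 separate pieces.
(b) Degree: a generic line meets the surface in up to 3 points, so deg p = 3.
(c) From the visible intercepts: the visible z-axis segment lies entirely on the surface; it meets the y-axis at y = 0 (among the integer gridlines); every point of the x-axis in the box is on the surface.
(d) Matching integer coefficients to the picture gives p.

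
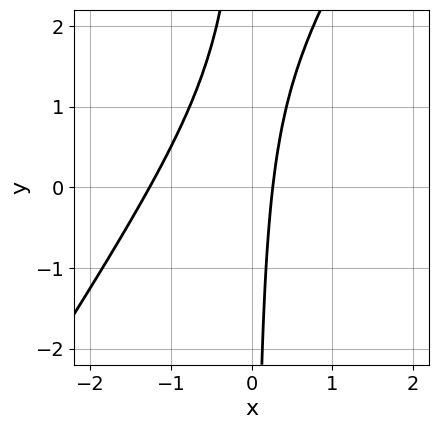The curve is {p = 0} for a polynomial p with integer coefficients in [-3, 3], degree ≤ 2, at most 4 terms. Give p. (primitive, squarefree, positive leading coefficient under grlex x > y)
(a) deg p = 2. No degree-1 curve has this shape.
(b) From the visible intercepts: the curve avoids every integer y-axis point in the box.
(c) The integer polynomial consistent with all of this is the stated p.

3*x^2 - 2*x*y + 3*x - 1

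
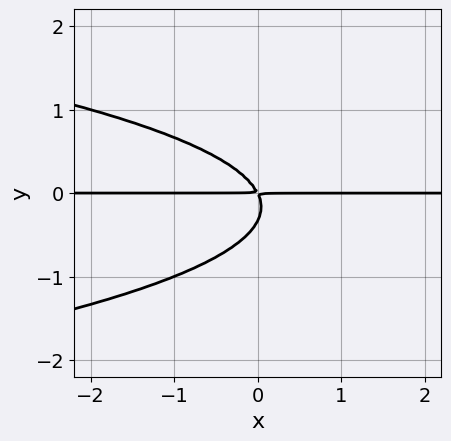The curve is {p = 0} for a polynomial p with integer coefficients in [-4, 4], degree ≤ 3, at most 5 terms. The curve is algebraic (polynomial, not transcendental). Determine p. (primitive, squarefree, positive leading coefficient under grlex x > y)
3*y^3 + 2*x*y + y^2

(a) The degree is 3 — the shape is more complex than any degree-2 curve.
(b) From the axis intercepts and sections: every point of the x-axis in the box is on the curve.
(c) The integer polynomial consistent with all of this is the stated p.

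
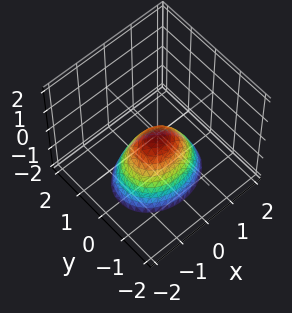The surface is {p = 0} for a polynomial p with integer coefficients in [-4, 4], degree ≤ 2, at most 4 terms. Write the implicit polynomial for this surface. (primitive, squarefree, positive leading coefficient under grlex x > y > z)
(a) The degree is 2 — a paraboloid; a quadric.
(b) Symmetries: the y ↦ −y reflection is a symmetry, so y appears only in even powers; mirror symmetry x ↦ −x ⇒ only even powers of x.
(c) From the visible intercepts: it meets the y-axis at y = 0 (among the integer gridlines); it crosses the z-axis at the gridline z = 0; it crosses the x-axis at the gridline x = 0.
(d) Solving for integer coefficients yields p as stated.

2*x^2 + 3*y^2 + 2*z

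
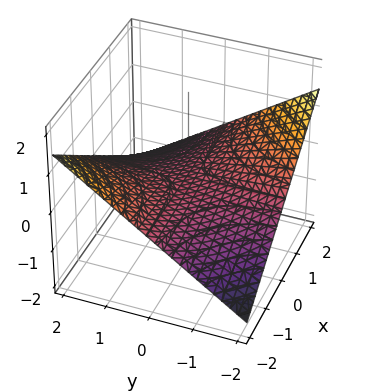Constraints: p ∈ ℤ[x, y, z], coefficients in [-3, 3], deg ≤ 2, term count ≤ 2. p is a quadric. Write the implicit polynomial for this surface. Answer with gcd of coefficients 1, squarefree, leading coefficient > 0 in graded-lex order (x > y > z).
x*y + 3*z

First, the degree is 2 — a saddle surface; a quadric.
Next, checking where it meets the axes: the visible x-axis segment lies entirely on the surface; it meets the z-axis at z = 0 (among the integer gridlines); every point of the y-axis in the box is on the surface.
Finally, fitting integer coefficients to these (and the overall shape) gives p.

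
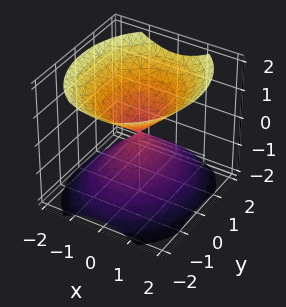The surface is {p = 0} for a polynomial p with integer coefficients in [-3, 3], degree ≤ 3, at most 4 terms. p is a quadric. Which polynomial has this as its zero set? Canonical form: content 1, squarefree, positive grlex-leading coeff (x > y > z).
There are 2 components. They look like related sheets of one shape, so recover p as a whole.
Degree: a double cone through the origin; a quadric, so deg p = 2.
Symmetries: it's symmetric under y → −y, forcing even powers of y; it's symmetric under x → −x, forcing even powers of x; the z ↦ −z reflection is a symmetry, so z appears only in even powers.
From the axis intercepts and sections: one y-axis crossing is at y = 0; it meets the z-axis at z = 0 (among the integer gridlines).
Solving for integer coefficients yields p as stated.

3*x^2 + 2*y^2 - 3*z^2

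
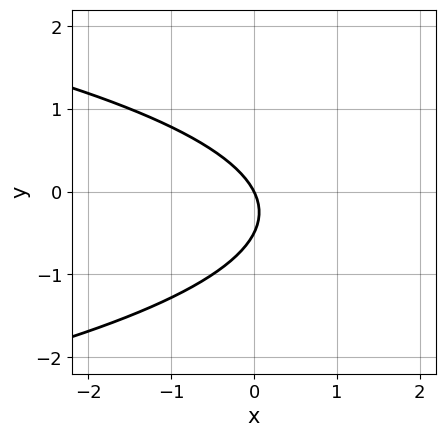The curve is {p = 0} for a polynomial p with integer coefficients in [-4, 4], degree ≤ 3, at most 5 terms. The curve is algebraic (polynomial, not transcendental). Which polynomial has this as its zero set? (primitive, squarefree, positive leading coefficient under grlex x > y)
2*y^2 + 2*x + y

deg p = 2. The shape is more complex than any degree-1 curve.
Reading off the gridlines: it meets the y-axis at y = 0 (among the integer gridlines); one x-axis crossing is at x = 0.
These observations pin down the coefficients.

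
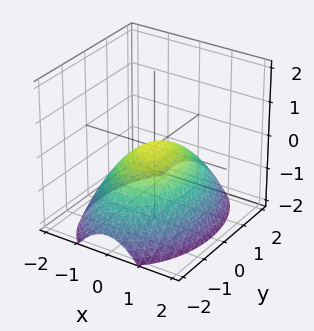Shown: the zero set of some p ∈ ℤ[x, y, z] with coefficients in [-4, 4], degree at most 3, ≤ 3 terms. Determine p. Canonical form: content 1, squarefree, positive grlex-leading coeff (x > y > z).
First, deg p = 2. A single bowl opening along one axis; a quadric.
Next, symmetries: the y ↦ −y reflection is a symmetry, so y appears only in even powers; mirror symmetry x ↦ −x ⇒ only even powers of x.
Next, against the integer gridlines: it meets the z-axis at z = 0 (among the integer gridlines); one y-axis crossing is at y = 0.
Finally, the integer polynomial consistent with all of this is the stated p.

2*x^2 + y^2 + 3*z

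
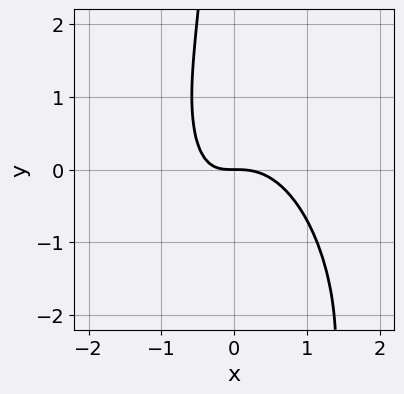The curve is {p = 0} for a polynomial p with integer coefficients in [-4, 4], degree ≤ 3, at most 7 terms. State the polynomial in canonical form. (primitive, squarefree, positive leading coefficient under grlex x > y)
1. Degree: a generic line meets the curve in up to 3 points, so deg p = 3.
2. Checking where it meets the axes: it meets the x-axis at x = 0 (among the integer gridlines); it meets the y-axis at y = 0 (among the integer gridlines).
3. Matching integer coefficients to the picture gives p.

3*x^3 + x^2*y + x*y^2 + 2*x*y + 2*y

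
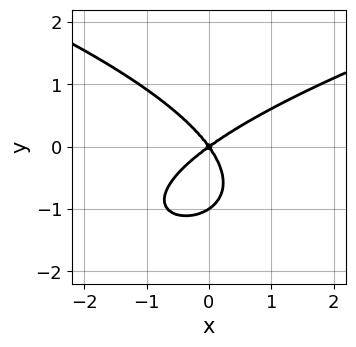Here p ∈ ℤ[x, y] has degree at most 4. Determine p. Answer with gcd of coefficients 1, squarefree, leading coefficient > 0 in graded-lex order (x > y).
3*y^3 - 3*x^2 + 2*x*y + 3*y^2

1. The degree is 3 — the shape is more complex than any degree-2 curve.
2. From the visible intercepts: it meets the x-axis at x = 0 (among the integer gridlines); among the integer gridlines, it crosses the y-axis at y ∈ {-1, 0}.
3. Assembling these constraints gives the stated polynomial.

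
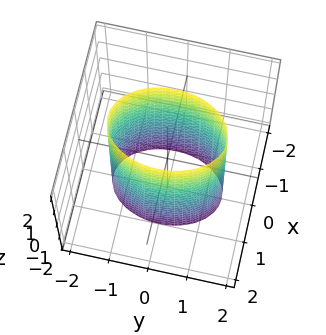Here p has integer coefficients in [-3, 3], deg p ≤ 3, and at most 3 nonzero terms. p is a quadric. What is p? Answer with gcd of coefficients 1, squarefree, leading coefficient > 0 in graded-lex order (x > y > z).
The degree is 2 — a cylinder; a quadric.
Symmetries: mirror symmetry z ↦ −z ⇒ only even powers of z; the y ↦ −y reflection is a symmetry, so y appears only in even powers; it's symmetric under x → −x, forcing even powers of x.
Observable constraints: it misses every integer gridline on the z-axis; among the integer gridlines, it crosses the x-axis at x ∈ {-1, 1}.
Assembling these constraints gives the stated polynomial.

2*x^2 + y^2 - 2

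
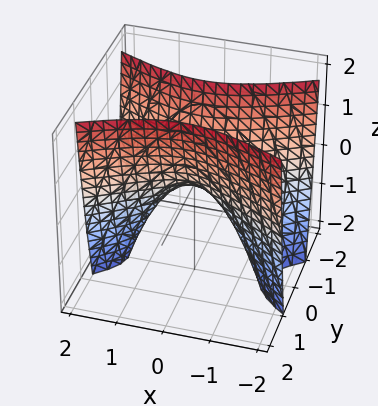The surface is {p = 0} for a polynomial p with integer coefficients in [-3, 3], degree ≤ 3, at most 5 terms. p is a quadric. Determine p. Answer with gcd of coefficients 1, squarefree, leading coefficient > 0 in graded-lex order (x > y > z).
x^2 - 3*y^2 + z

1. deg p = 2. A hyperbolic paraboloid; a quadric.
2. Symmetries: it's symmetric under x → −x, forcing even powers of x; the y ↦ −y reflection is a symmetry, so y appears only in even powers.
3. Observable constraints: one x-axis crossing is at x = 0; it crosses the y-axis at the gridline y = 0; it meets the z-axis at z = 0 (among the integer gridlines).
4. The integer polynomial consistent with all of this is the stated p.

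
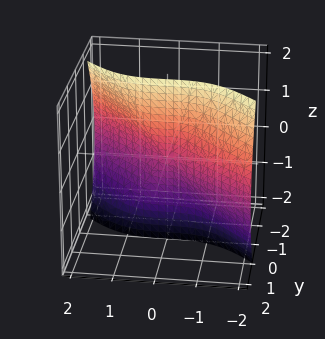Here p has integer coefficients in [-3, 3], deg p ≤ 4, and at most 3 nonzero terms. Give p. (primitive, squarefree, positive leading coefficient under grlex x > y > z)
The degree is 3 — a generic line meets the surface in up to 3 points.
From the axis intercepts and sections: one y-axis crossing is at y = 0; every point of the z-axis in the box is on the surface.
The integer polynomial consistent with all of this is the stated p.

x^3 + 2*y^3 + 2*y*z^2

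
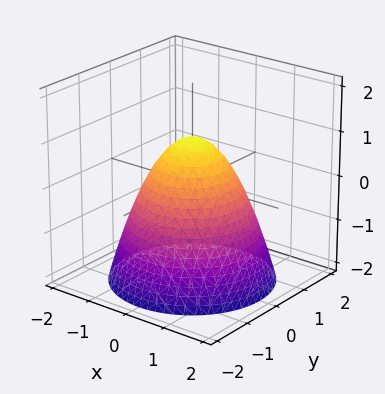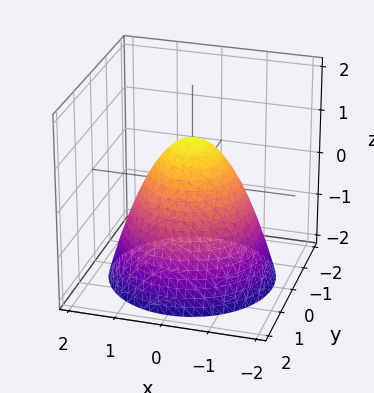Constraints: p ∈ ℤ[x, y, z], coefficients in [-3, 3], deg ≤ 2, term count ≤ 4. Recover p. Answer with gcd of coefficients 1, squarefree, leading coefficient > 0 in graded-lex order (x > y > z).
deg p = 2. No degree-1 surface has this shape.
By symmetry, the surface is invariant under rotation about z: p = q(x² + y², z).
Observable constraints: one z-axis crossing is at z = 1; a circular section at z = -2 has radius between 1 and 2; the x-axis gridline crossings are at x ∈ {-1, 1}.
Putting this together gives p. Check: (0, 1, 0) on the y-axis lies on the surface, and p(0, 1, 0) = 0. ✓

x^2 + y^2 + z - 1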